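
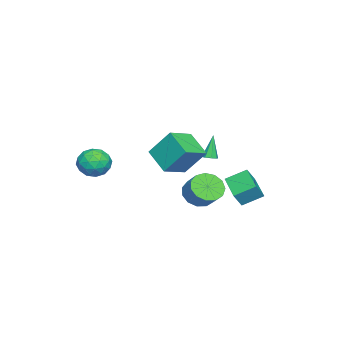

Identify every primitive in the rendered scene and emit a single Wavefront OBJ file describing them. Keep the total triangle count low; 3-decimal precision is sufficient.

v -2.762 1.115 0.43
v -2.341 1.37 0.565
v -3.318 1.145 2.11
v -2.634 1.607 0.463
v -3.002 1.556 0.342
v -3.229 1.246 0.273
v -3.182 0.859 0.295
v -2.889 0.622 0.397
v -2.522 0.673 0.518
v -2.295 0.983 0.587
v 1.671 -1.168 2.253
v 1.657 0.172 3.973
v 0.094 -0.441 1.675
v 0.08 0.898 3.395
v 2.66 0.162 1.225
v 2.646 1.501 2.945
v 1.083 0.888 0.647
v 1.069 2.228 2.367
v -1.881 2.885 -1.571
v -1.289 2.569 -0.601
v -2.428 4.101 -0.84
v -1.835 3.785 0.13
v -0.285 3.975 -2.19
v 0.308 3.659 -1.22
v -0.831 5.191 -1.459
v -0.239 4.875 -0.489
v 2.84 2.379 -0.131
v 3.213 2.974 -0.952
v 3.912 3.755 -0.07
v 3.54 3.161 0.751
v 2.694 3.236 -0.773
v 3.393 4.017 0.109
v 2.221 3.226 -0.39
v 2.92 4.007 0.493
v 1.945 2.947 0.076
v 2.644 3.728 0.958
v 1.954 2.488 0.475
v 2.653 3.269 1.358
v 2.243 1.995 0.683
v 2.942 2.776 1.565
v 2.723 1.624 0.631
v 3.422 2.405 1.513
v 3.24 1.492 0.338
v 3.939 2.273 1.22
v 3.63 1.643 -0.104
v 4.329 2.424 0.778
v 3.769 2.027 -0.555
v 4.468 2.808 0.327
v 3.614 2.523 -0.871
v 4.313 3.304 0.011
v 3.498 -2.85 1.39
v 4.346 -3.412 0.936
v 3.514 -3.968 2.804
v 4.362 -4.53 2.35
v 4.52 -3.494 2.729
v 4.51 -2.803 1.855
v 3.35 -4.577 1.885
v 3.34 -3.886 1.011
v 4.255 -4.479 1.242
v 4.978 -3.81 1.763
v 2.882 -3.57 1.977
v 3.605 -2.901 2.498
v 3.92 -3.032 1.039
v 3.94 -4.348 2.701
v 4.032 -3.739 2.924
v 4.531 -4.069 2.657
v 4.016 -2.674 1.579
v 4.515 -3.005 1.312
v 4.617 -3.053 2.366
v 3.345 -4.375 2.428
v 3.844 -4.706 2.161
v 3.329 -3.311 1.083
v 3.828 -3.641 0.816
v 3.243 -4.327 1.374
v 4.366 -3.99 0.951
v 4.375 -4.648 1.783
v 3.78 -4.676 1.51
v 3.774 -4.269 0.996
v 4.79 -3.597 1.258
v 4.8 -4.254 2.089
v 4.892 -3.645 2.312
v 4.887 -3.239 1.798
v 4.737 -4.224 1.438
v 3.06 -3.126 1.651
v 3.07 -3.783 2.482
v 2.973 -4.141 1.942
v 2.968 -3.735 1.428
v 3.485 -2.732 1.957
v 3.494 -3.39 2.789
v 4.086 -3.111 2.744
v 4.08 -2.704 2.23
v 3.123 -3.156 2.302
f 2 1 4
f 2 4 3
f 4 1 5
f 4 5 3
f 5 1 6
f 5 6 3
f 6 1 7
f 6 7 3
f 7 1 8
f 7 8 3
f 8 1 9
f 8 9 3
f 9 1 10
f 9 10 3
f 10 1 2
f 10 2 3
f 12 14 11
f 15 12 11
f 11 14 13
f 13 15 11
f 12 18 14
f 16 12 15
f 16 18 12
f 14 18 13
f 17 15 13
f 13 18 17
f 17 16 15
f 18 16 17
f 20 22 19
f 23 20 19
f 19 22 21
f 21 23 19
f 20 26 22
f 24 20 23
f 24 26 20
f 22 26 21
f 25 23 21
f 21 26 25
f 25 24 23
f 26 24 25
f 28 27 31
f 28 31 29
f 29 31 32
f 29 32 30
f 31 27 33
f 31 33 32
f 32 33 34
f 32 34 30
f 33 27 35
f 33 35 34
f 34 35 36
f 34 36 30
f 35 27 37
f 35 37 36
f 36 37 38
f 36 38 30
f 37 27 39
f 37 39 38
f 38 39 40
f 38 40 30
f 39 27 41
f 39 41 40
f 40 41 42
f 40 42 30
f 41 27 43
f 41 43 42
f 42 43 44
f 42 44 30
f 43 27 45
f 43 45 44
f 44 45 46
f 44 46 30
f 45 27 47
f 45 47 46
f 46 47 48
f 46 48 30
f 47 27 49
f 47 49 48
f 48 49 50
f 48 50 30
f 49 27 28
f 49 28 50
f 50 28 29
f 50 29 30
f 51 88 67
f 88 62 91
f 67 91 56
f 88 91 67
f 51 67 63
f 67 56 68
f 63 68 52
f 67 68 63
f 51 63 72
f 63 52 73
f 72 73 58
f 63 73 72
f 51 72 84
f 72 58 87
f 84 87 61
f 72 87 84
f 51 84 88
f 84 61 92
f 88 92 62
f 84 92 88
f 52 68 79
f 68 56 82
f 79 82 60
f 68 82 79
f 56 91 69
f 91 62 90
f 69 90 55
f 91 90 69
f 62 92 89
f 92 61 85
f 89 85 53
f 92 85 89
f 61 87 86
f 87 58 74
f 86 74 57
f 87 74 86
f 58 73 78
f 73 52 75
f 78 75 59
f 73 75 78
f 54 80 66
f 80 60 81
f 66 81 55
f 80 81 66
f 54 66 64
f 66 55 65
f 64 65 53
f 66 65 64
f 54 64 71
f 64 53 70
f 71 70 57
f 64 70 71
f 54 71 76
f 71 57 77
f 76 77 59
f 71 77 76
f 54 76 80
f 76 59 83
f 80 83 60
f 76 83 80
f 55 81 69
f 81 60 82
f 69 82 56
f 81 82 69
f 53 65 89
f 65 55 90
f 89 90 62
f 65 90 89
f 57 70 86
f 70 53 85
f 86 85 61
f 70 85 86
f 59 77 78
f 77 57 74
f 78 74 58
f 77 74 78
f 60 83 79
f 83 59 75
f 79 75 52
f 83 75 79



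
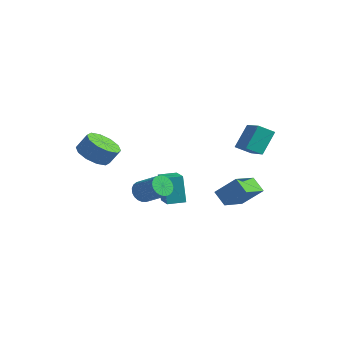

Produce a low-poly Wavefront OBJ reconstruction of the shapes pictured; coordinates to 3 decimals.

v -0.701 -0.336 -2.056
v -1.095 -0.211 -0.396
v -0.246 0.542 -2.013
v -0.639 0.667 -0.354
v 0.559 -1.007 -1.706
v 0.166 -0.882 -0.047
v 1.015 -0.129 -1.664
v 0.621 -0.004 -0.004
v 1.345 4.033 0.75
v 0.879 3.312 1.244
v 1.248 4.983 2.046
v 0.783 4.262 2.54
v 2.797 3.458 1.28
v 2.332 2.737 1.774
v 2.701 4.408 2.576
v 2.235 3.687 3.07
v 0.636 2.146 -1.759
v 1.589 2.76 -0.672
v 0.186 3.811 -2.306
v 1.139 4.426 -1.22
v 1.421 2.134 -2.44
v 2.374 2.749 -1.354
v 0.971 3.8 -2.988
v 1.924 4.414 -1.901
v -3.276 -2.705 1.001
v -2.374 -2.598 0.538
v -1.961 -2.188 1.436
v -2.864 -2.295 1.899
v -2.703 -2.068 0.448
v -2.29 -1.658 1.346
v -3.251 -1.781 0.569
v -2.839 -1.372 1.467
v -3.809 -1.847 0.855
v -3.397 -1.438 1.753
v -4.163 -2.241 1.196
v -3.751 -1.832 2.095
v -4.179 -2.812 1.464
v -3.766 -2.402 2.362
v -3.85 -3.342 1.554
v -3.437 -2.932 2.452
v -3.301 -3.628 1.433
v -2.889 -3.219 2.331
v -2.743 -3.562 1.147
v -2.331 -3.153 2.045
v -2.389 -3.168 0.805
v -1.977 -2.759 1.704
v 0.082 -2.225 -0.619
v 0.439 -2.265 -1.197
v 1.815 -2.096 -0.358
v 1.458 -2.055 0.219
v 0.392 -1.987 -1.176
v 1.768 -1.818 -0.337
v 0.292 -1.75 -1.059
v 1.667 -1.581 -0.22
v 0.155 -1.595 -0.866
v 1.531 -1.426 -0.027
v 0.006 -1.549 -0.63
v 1.381 -1.38 0.208
v -0.13 -1.62 -0.393
v 1.245 -1.45 0.446
v -0.23 -1.795 -0.195
v 1.146 -1.626 0.644
v -0.275 -2.045 -0.07
v 1.1 -1.875 0.769
v -0.259 -2.325 -0.04
v 1.117 -2.156 0.799
v -0.183 -2.589 -0.11
v 1.192 -2.419 0.729
v -0.062 -2.789 -0.269
v 1.313 -2.62 0.57
v 0.084 -2.892 -0.488
v 1.46 -2.722 0.351
v 0.23 -2.879 -0.73
v 1.606 -2.71 0.109
v 0.35 -2.753 -0.952
v 1.726 -2.584 -0.114
v 0.424 -2.536 -1.118
v 1.8 -2.367 -0.279
f 2 4 1
f 5 2 1
f 1 4 3
f 3 5 1
f 2 8 4
f 6 2 5
f 6 8 2
f 4 8 3
f 7 5 3
f 3 8 7
f 7 6 5
f 8 6 7
f 10 12 9
f 13 10 9
f 9 12 11
f 11 13 9
f 10 16 12
f 14 10 13
f 14 16 10
f 12 16 11
f 15 13 11
f 11 16 15
f 15 14 13
f 16 14 15
f 18 20 17
f 21 18 17
f 17 20 19
f 19 21 17
f 18 24 20
f 22 18 21
f 22 24 18
f 20 24 19
f 23 21 19
f 19 24 23
f 23 22 21
f 24 22 23
f 26 25 29
f 26 29 27
f 27 29 30
f 27 30 28
f 29 25 31
f 29 31 30
f 30 31 32
f 30 32 28
f 31 25 33
f 31 33 32
f 32 33 34
f 32 34 28
f 33 25 35
f 33 35 34
f 34 35 36
f 34 36 28
f 35 25 37
f 35 37 36
f 36 37 38
f 36 38 28
f 37 25 39
f 37 39 38
f 38 39 40
f 38 40 28
f 39 25 41
f 39 41 40
f 40 41 42
f 40 42 28
f 41 25 43
f 41 43 42
f 42 43 44
f 42 44 28
f 43 25 45
f 43 45 44
f 44 45 46
f 44 46 28
f 45 25 26
f 45 26 46
f 46 26 27
f 46 27 28
f 48 47 51
f 48 51 49
f 49 51 52
f 49 52 50
f 51 47 53
f 51 53 52
f 52 53 54
f 52 54 50
f 53 47 55
f 53 55 54
f 54 55 56
f 54 56 50
f 55 47 57
f 55 57 56
f 56 57 58
f 56 58 50
f 57 47 59
f 57 59 58
f 58 59 60
f 58 60 50
f 59 47 61
f 59 61 60
f 60 61 62
f 60 62 50
f 61 47 63
f 61 63 62
f 62 63 64
f 62 64 50
f 63 47 65
f 63 65 64
f 64 65 66
f 64 66 50
f 65 47 67
f 65 67 66
f 66 67 68
f 66 68 50
f 67 47 69
f 67 69 68
f 68 69 70
f 68 70 50
f 69 47 71
f 69 71 70
f 70 71 72
f 70 72 50
f 71 47 73
f 71 73 72
f 72 73 74
f 72 74 50
f 73 47 75
f 73 75 74
f 74 75 76
f 74 76 50
f 75 47 77
f 75 77 76
f 76 77 78
f 76 78 50
f 77 47 48
f 77 48 78
f 78 48 49
f 78 49 50



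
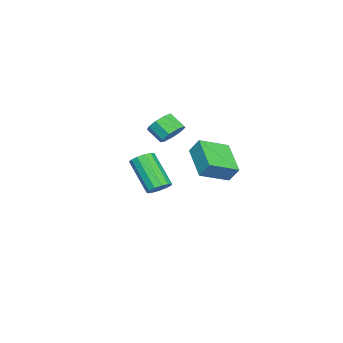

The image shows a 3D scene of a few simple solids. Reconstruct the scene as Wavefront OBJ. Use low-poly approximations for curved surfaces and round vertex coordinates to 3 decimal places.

v 4.248 1.556 -0.855
v 4.671 1.843 -0.436
v 3.914 0.67 1.133
v 3.492 0.384 0.715
v 4.362 2.05 -0.431
v 3.605 0.877 1.138
v 4.017 2.1 -0.56
v 3.26 0.927 1.009
v 3.745 1.977 -0.783
v 2.988 0.804 0.786
v 3.633 1.721 -1.028
v 2.877 0.548 0.541
v 3.717 1.413 -1.218
v 2.96 0.24 0.351
v 3.969 1.15 -1.293
v 3.212 -0.023 0.276
v 4.31 1.016 -1.229
v 3.553 -0.157 0.34
v 4.631 1.054 -1.045
v 3.875 -0.119 0.524
v 4.831 1.251 -0.802
v 4.075 0.078 0.767
v 4.846 1.545 -0.575
v 4.089 0.373 0.994
v -0.904 1.212 -0.432
v -0.803 1.768 0.406
v -2.062 2.376 -1.066
v -1.961 2.932 -0.229
v 0.701 2.308 -1.351
v 0.802 2.864 -0.514
v -0.457 3.472 -1.986
v -0.356 4.028 -1.148
v -2.379 -0.183 -0.053
v -1.975 -0.709 -0.534
v -2.196 -1.524 0.172
v -2.601 -0.997 0.653
v -1.623 -0.482 -0.161
v -1.845 -1.296 0.545
v -1.626 -0.114 0.263
v -1.847 -0.929 0.969
v -1.98 0.221 0.539
v -2.202 -0.593 1.244
v -2.522 0.368 0.538
v -2.743 -0.447 1.243
v -2.997 0.257 0.261
v -3.218 -0.558 0.966
v -3.182 -0.06 -0.163
v -3.404 -0.875 0.542
v -2.992 -0.434 -0.536
v -3.214 -1.249 0.17
v -2.515 -0.691 -0.682
v -2.737 -1.505 0.023
v -2.334 -0.93 -2.205
v -1.946 -0.592 -2.588
v -1.874 -1.808 -2.512
v -1.486 -1.47 -2.895
v -1.425 -1.427 -2.258
v -1.709 -0.884 -2.068
v -2.111 -1.516 -3.032
v -2.395 -0.973 -2.842
v -1.808 -0.954 -3.099
v -1.384 -0.9 -2.621
v -2.436 -1.5 -2.479
v -2.012 -1.446 -2.001
f 2 1 5
f 2 5 3
f 3 5 6
f 3 6 4
f 5 1 7
f 5 7 6
f 6 7 8
f 6 8 4
f 7 1 9
f 7 9 8
f 8 9 10
f 8 10 4
f 9 1 11
f 9 11 10
f 10 11 12
f 10 12 4
f 11 1 13
f 11 13 12
f 12 13 14
f 12 14 4
f 13 1 15
f 13 15 14
f 14 15 16
f 14 16 4
f 15 1 17
f 15 17 16
f 16 17 18
f 16 18 4
f 17 1 19
f 17 19 18
f 18 19 20
f 18 20 4
f 19 1 21
f 19 21 20
f 20 21 22
f 20 22 4
f 21 1 23
f 21 23 22
f 22 23 24
f 22 24 4
f 23 1 2
f 23 2 24
f 24 2 3
f 24 3 4
f 26 28 25
f 29 26 25
f 25 28 27
f 27 29 25
f 26 32 28
f 30 26 29
f 30 32 26
f 28 32 27
f 31 29 27
f 27 32 31
f 31 30 29
f 32 30 31
f 34 33 37
f 34 37 35
f 35 37 38
f 35 38 36
f 37 33 39
f 37 39 38
f 38 39 40
f 38 40 36
f 39 33 41
f 39 41 40
f 40 41 42
f 40 42 36
f 41 33 43
f 41 43 42
f 42 43 44
f 42 44 36
f 43 33 45
f 43 45 44
f 44 45 46
f 44 46 36
f 45 33 47
f 45 47 46
f 46 47 48
f 46 48 36
f 47 33 49
f 47 49 48
f 48 49 50
f 48 50 36
f 49 33 51
f 49 51 50
f 50 51 52
f 50 52 36
f 51 33 34
f 51 34 52
f 52 34 35
f 52 35 36
f 53 64 58
f 53 58 54
f 53 54 60
f 53 60 63
f 53 63 64
f 54 58 62
f 58 64 57
f 64 63 55
f 63 60 59
f 60 54 61
f 56 62 57
f 56 57 55
f 56 55 59
f 56 59 61
f 56 61 62
f 57 62 58
f 55 57 64
f 59 55 63
f 61 59 60
f 62 61 54



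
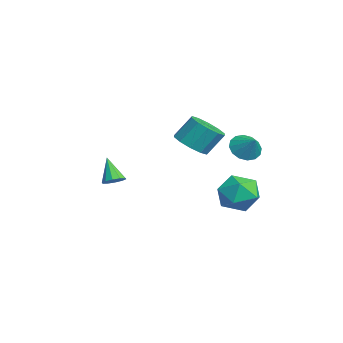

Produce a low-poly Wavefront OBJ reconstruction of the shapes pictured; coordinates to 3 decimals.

v -3.036 0.927 -1.519
v -2.39 0.32 -1.077
v -2.398 1.167 0.1
v -3.044 1.773 -0.341
v -2.072 0.746 -1.381
v -2.081 1.592 -0.204
v -2.122 1.241 -1.737
v -2.131 2.087 -0.56
v -2.522 1.615 -2.01
v -2.531 2.462 -0.833
v -3.117 1.727 -2.095
v -3.126 2.574 -0.918
v -3.682 1.533 -1.96
v -3.69 2.38 -0.783
v -3.999 1.108 -1.656
v -4.008 1.954 -0.479
v -3.949 0.613 -1.3
v -3.958 1.459 -0.123
v -3.549 0.238 -1.027
v -3.558 1.085 0.15
v -2.954 0.126 -0.942
v -2.963 0.973 0.235
v 3.138 -3.45 -1.37
v 3.607 -3.576 -1.112
v 2.442 -3.67 -0.21
v 3.556 -3.241 -1.079
v 3.345 -2.987 -1.157
v 3.055 -2.909 -1.317
v 2.797 -3.038 -1.496
v 2.669 -3.324 -1.627
v 2.72 -3.658 -1.66
v 2.931 -3.913 -1.582
v 3.221 -3.991 -1.422
v 3.479 -3.862 -1.243
v 0.285 3.573 -3.846
v 1.324 3.253 -3.451
v -0.384 1.867 -3.469
v 0.655 1.547 -3.074
v 0.024 2.316 -2.485
v 0.437 3.371 -2.718
v 0.503 1.749 -4.202
v 0.916 2.804 -4.435
v 1.458 2.126 -3.671
v 1.162 2.476 -2.609
v -0.222 2.644 -4.311
v -0.518 2.994 -3.249
v 2.228 2.5 -0.012
v 2.602 2.872 -0.6
v 2.992 2.78 0.652
v 2.355 3.154 -0.435
v 2.075 3.261 -0.158
v 1.835 3.163 0.159
v 1.701 2.888 0.43
v 1.708 2.509 0.583
v 1.854 2.127 0.576
v 2.101 1.845 0.412
v 2.382 1.738 0.134
v 2.621 1.836 -0.183
v 2.755 2.111 -0.454
v 2.748 2.491 -0.606
f 2 1 5
f 2 5 3
f 3 5 6
f 3 6 4
f 5 1 7
f 5 7 6
f 6 7 8
f 6 8 4
f 7 1 9
f 7 9 8
f 8 9 10
f 8 10 4
f 9 1 11
f 9 11 10
f 10 11 12
f 10 12 4
f 11 1 13
f 11 13 12
f 12 13 14
f 12 14 4
f 13 1 15
f 13 15 14
f 14 15 16
f 14 16 4
f 15 1 17
f 15 17 16
f 16 17 18
f 16 18 4
f 17 1 19
f 17 19 18
f 18 19 20
f 18 20 4
f 19 1 21
f 19 21 20
f 20 21 22
f 20 22 4
f 21 1 2
f 21 2 22
f 22 2 3
f 22 3 4
f 24 23 26
f 24 26 25
f 26 23 27
f 26 27 25
f 27 23 28
f 27 28 25
f 28 23 29
f 28 29 25
f 29 23 30
f 29 30 25
f 30 23 31
f 30 31 25
f 31 23 32
f 31 32 25
f 32 23 33
f 32 33 25
f 33 23 34
f 33 34 25
f 34 23 24
f 34 24 25
f 35 46 40
f 35 40 36
f 35 36 42
f 35 42 45
f 35 45 46
f 36 40 44
f 40 46 39
f 46 45 37
f 45 42 41
f 42 36 43
f 38 44 39
f 38 39 37
f 38 37 41
f 38 41 43
f 38 43 44
f 39 44 40
f 37 39 46
f 41 37 45
f 43 41 42
f 44 43 36
f 48 47 50
f 48 50 49
f 50 47 51
f 50 51 49
f 51 47 52
f 51 52 49
f 52 47 53
f 52 53 49
f 53 47 54
f 53 54 49
f 54 47 55
f 54 55 49
f 55 47 56
f 55 56 49
f 56 47 57
f 56 57 49
f 57 47 58
f 57 58 49
f 58 47 59
f 58 59 49
f 59 47 60
f 59 60 49
f 60 47 48
f 60 48 49



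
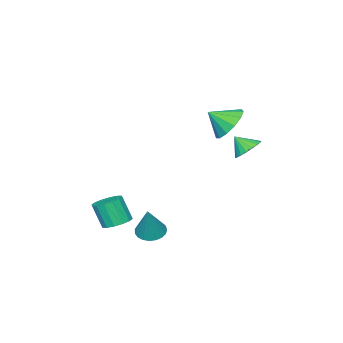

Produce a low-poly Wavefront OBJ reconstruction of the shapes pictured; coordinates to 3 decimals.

v -1.369 0.965 3.089
v -0.506 1.081 2.485
v -0.731 0.175 3.851
v -0.477 1.507 2.903
v -0.731 1.761 3.38
v -1.189 1.762 3.765
v -1.703 1.51 3.935
v -2.111 1.086 3.836
v -2.284 0.623 3.501
v -2.166 0.269 3.034
v -1.796 0.136 2.585
v -1.289 0.266 2.296
v -0.808 0.619 2.259
v 1.669 -3.375 -3.66
v 2.327 -2.96 -3.522
v 2.409 -3.53 -2.202
v 1.751 -3.945 -2.34
v 2.021 -2.718 -3.398
v 2.103 -3.288 -2.078
v 1.621 -2.652 -3.345
v 1.703 -3.222 -2.025
v 1.234 -2.78 -3.376
v 1.316 -3.35 -2.056
v 0.963 -3.067 -3.483
v 1.045 -3.637 -2.163
v 0.882 -3.437 -3.638
v 0.964 -4.007 -2.318
v 1.011 -3.79 -3.798
v 1.093 -4.36 -2.478
v 1.317 -4.032 -3.922
v 1.399 -4.602 -2.602
v 1.717 -4.098 -3.975
v 1.799 -4.668 -2.655
v 2.104 -3.97 -3.944
v 2.186 -4.54 -2.624
v 2.375 -3.683 -3.837
v 2.457 -4.253 -2.517
v 2.456 -3.313 -3.682
v 2.538 -3.883 -2.362
v -2.319 1.343 1.209
v -1.767 1.001 0.741
v -2.101 0.677 1.951
v -1.581 1.252 0.912
v -1.542 1.521 1.141
v -1.656 1.755 1.385
v -1.901 1.907 1.593
v -2.229 1.947 1.725
v -2.575 1.868 1.755
v -2.87 1.685 1.677
v -3.056 1.433 1.506
v -3.096 1.164 1.277
v -2.981 0.931 1.034
v -2.736 0.778 0.825
v -2.408 0.738 0.693
v -2.062 0.817 0.663
v 1.797 -1.158 -3.415
v 2.354 -0.764 -3.749
v 2.503 -0.742 -1.745
v 2.132 -0.543 -3.71
v 1.852 -0.428 -3.62
v 1.562 -0.439 -3.494
v 1.313 -0.575 -3.355
v 1.147 -0.811 -3.226
v 1.094 -1.107 -3.13
v 1.162 -1.412 -3.083
v 1.34 -1.673 -3.093
v 1.597 -1.845 -3.159
v 1.889 -1.898 -3.27
v 2.164 -1.823 -3.405
v 2.376 -1.633 -3.542
v 2.488 -1.36 -3.657
v 2.48 -1.053 -3.73
f 2 1 4
f 2 4 3
f 4 1 5
f 4 5 3
f 5 1 6
f 5 6 3
f 6 1 7
f 6 7 3
f 7 1 8
f 7 8 3
f 8 1 9
f 8 9 3
f 9 1 10
f 9 10 3
f 10 1 11
f 10 11 3
f 11 1 12
f 11 12 3
f 12 1 13
f 12 13 3
f 13 1 2
f 13 2 3
f 15 14 18
f 15 18 16
f 16 18 19
f 16 19 17
f 18 14 20
f 18 20 19
f 19 20 21
f 19 21 17
f 20 14 22
f 20 22 21
f 21 22 23
f 21 23 17
f 22 14 24
f 22 24 23
f 23 24 25
f 23 25 17
f 24 14 26
f 24 26 25
f 25 26 27
f 25 27 17
f 26 14 28
f 26 28 27
f 27 28 29
f 27 29 17
f 28 14 30
f 28 30 29
f 29 30 31
f 29 31 17
f 30 14 32
f 30 32 31
f 31 32 33
f 31 33 17
f 32 14 34
f 32 34 33
f 33 34 35
f 33 35 17
f 34 14 36
f 34 36 35
f 35 36 37
f 35 37 17
f 36 14 38
f 36 38 37
f 37 38 39
f 37 39 17
f 38 14 15
f 38 15 39
f 39 15 16
f 39 16 17
f 41 40 43
f 41 43 42
f 43 40 44
f 43 44 42
f 44 40 45
f 44 45 42
f 45 40 46
f 45 46 42
f 46 40 47
f 46 47 42
f 47 40 48
f 47 48 42
f 48 40 49
f 48 49 42
f 49 40 50
f 49 50 42
f 50 40 51
f 50 51 42
f 51 40 52
f 51 52 42
f 52 40 53
f 52 53 42
f 53 40 54
f 53 54 42
f 54 40 55
f 54 55 42
f 55 40 41
f 55 41 42
f 57 56 59
f 57 59 58
f 59 56 60
f 59 60 58
f 60 56 61
f 60 61 58
f 61 56 62
f 61 62 58
f 62 56 63
f 62 63 58
f 63 56 64
f 63 64 58
f 64 56 65
f 64 65 58
f 65 56 66
f 65 66 58
f 66 56 67
f 66 67 58
f 67 56 68
f 67 68 58
f 68 56 69
f 68 69 58
f 69 56 70
f 69 70 58
f 70 56 71
f 70 71 58
f 71 56 72
f 71 72 58
f 72 56 57
f 72 57 58



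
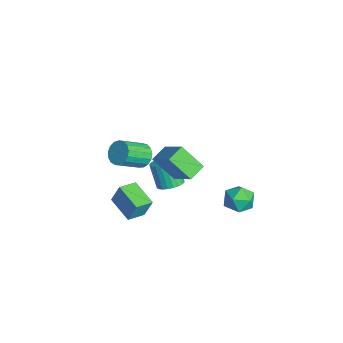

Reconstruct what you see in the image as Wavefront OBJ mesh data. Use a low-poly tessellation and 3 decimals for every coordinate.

v -4.195 -0.875 -2.722
v -3.339 -0.67 -2.853
v -2.789 -2.24 -1.708
v -3.645 -2.445 -1.578
v -3.444 -0.451 -2.502
v -2.894 -2.022 -1.358
v -3.721 -0.33 -2.202
v -3.171 -1.901 -1.058
v -4.107 -0.333 -2.021
v -3.556 -1.904 -0.877
v -4.513 -0.46 -2.001
v -3.962 -2.031 -0.857
v -4.846 -0.683 -2.146
v -4.295 -2.254 -1.002
v -5.03 -0.949 -2.423
v -4.48 -2.52 -1.279
v -5.023 -1.198 -2.768
v -4.473 -2.769 -1.624
v -4.826 -1.373 -3.103
v -4.276 -2.944 -1.959
v -4.485 -1.434 -3.351
v -3.935 -3.005 -2.206
v -4.077 -1.367 -3.454
v -3.527 -2.938 -2.31
v -3.697 -1.186 -3.39
v -3.146 -2.757 -2.246
v -3.43 -0.935 -3.173
v -2.88 -2.506 -2.029
v 3.007 -4.291 0.654
v 3.23 -3.849 1.931
v 2.514 -3.244 0.377
v 2.737 -2.802 1.655
v 4.583 -3.678 0.165
v 4.806 -3.236 1.443
v 4.09 -2.631 -0.111
v 4.313 -2.189 1.166
v 0.394 4.394 -3.951
v 0.788 4.815 -3.046
v 1.112 2.865 -3.554
v 1.506 3.286 -2.649
v 0.449 3.138 -2.756
v 0.005 4.083 -3.002
v 1.895 3.597 -3.598
v 1.451 4.542 -3.844
v 1.715 4.322 -2.828
v 0.822 4.038 -2.308
v 1.078 3.642 -4.292
v 0.185 3.358 -3.772
v -2.217 0.449 -4.062
v -1.701 1.044 -3.693
v -2.506 0.786 -2.149
v -3.023 0.191 -2.518
v -1.961 1.237 -3.796
v -2.766 0.979 -2.253
v -2.259 1.31 -3.94
v -3.065 1.051 -2.396
v -2.552 1.251 -4.102
v -3.357 0.993 -2.559
v -2.793 1.071 -4.258
v -3.599 0.813 -2.715
v -2.947 0.796 -4.384
v -3.752 0.538 -2.841
v -2.99 0.468 -4.462
v -3.795 0.21 -2.918
v -2.915 0.137 -4.478
v -3.72 -0.121 -2.934
v -2.734 -0.146 -4.431
v -3.539 -0.404 -2.887
v -2.474 -0.339 -4.327
v -3.279 -0.597 -2.784
v -2.175 -0.411 -4.184
v -2.981 -0.67 -2.64
v -1.883 -0.353 -4.021
v -2.688 -0.611 -2.478
v -1.641 -0.173 -3.865
v -2.447 -0.431 -2.322
v -1.488 0.102 -3.739
v -2.293 -0.156 -2.196
v -1.445 0.43 -3.662
v -2.25 0.172 -2.118
v -1.52 0.761 -3.646
v -2.325 0.503 -2.102
v 2.046 -0.401 0.781
v 1.294 -1.493 2.155
v 1.407 0.506 1.152
v 0.655 -0.586 2.526
v 3.665 0.186 2.134
v 2.913 -0.906 3.508
v 3.026 1.093 2.505
v 2.274 0.001 3.879
f 2 1 5
f 2 5 3
f 3 5 6
f 3 6 4
f 5 1 7
f 5 7 6
f 6 7 8
f 6 8 4
f 7 1 9
f 7 9 8
f 8 9 10
f 8 10 4
f 9 1 11
f 9 11 10
f 10 11 12
f 10 12 4
f 11 1 13
f 11 13 12
f 12 13 14
f 12 14 4
f 13 1 15
f 13 15 14
f 14 15 16
f 14 16 4
f 15 1 17
f 15 17 16
f 16 17 18
f 16 18 4
f 17 1 19
f 17 19 18
f 18 19 20
f 18 20 4
f 19 1 21
f 19 21 20
f 20 21 22
f 20 22 4
f 21 1 23
f 21 23 22
f 22 23 24
f 22 24 4
f 23 1 25
f 23 25 24
f 24 25 26
f 24 26 4
f 25 1 27
f 25 27 26
f 26 27 28
f 26 28 4
f 27 1 2
f 27 2 28
f 28 2 3
f 28 3 4
f 30 32 29
f 33 30 29
f 29 32 31
f 31 33 29
f 30 36 32
f 34 30 33
f 34 36 30
f 32 36 31
f 35 33 31
f 31 36 35
f 35 34 33
f 36 34 35
f 37 48 42
f 37 42 38
f 37 38 44
f 37 44 47
f 37 47 48
f 38 42 46
f 42 48 41
f 48 47 39
f 47 44 43
f 44 38 45
f 40 46 41
f 40 41 39
f 40 39 43
f 40 43 45
f 40 45 46
f 41 46 42
f 39 41 48
f 43 39 47
f 45 43 44
f 46 45 38
f 50 49 53
f 50 53 51
f 51 53 54
f 51 54 52
f 53 49 55
f 53 55 54
f 54 55 56
f 54 56 52
f 55 49 57
f 55 57 56
f 56 57 58
f 56 58 52
f 57 49 59
f 57 59 58
f 58 59 60
f 58 60 52
f 59 49 61
f 59 61 60
f 60 61 62
f 60 62 52
f 61 49 63
f 61 63 62
f 62 63 64
f 62 64 52
f 63 49 65
f 63 65 64
f 64 65 66
f 64 66 52
f 65 49 67
f 65 67 66
f 66 67 68
f 66 68 52
f 67 49 69
f 67 69 68
f 68 69 70
f 68 70 52
f 69 49 71
f 69 71 70
f 70 71 72
f 70 72 52
f 71 49 73
f 71 73 72
f 72 73 74
f 72 74 52
f 73 49 75
f 73 75 74
f 74 75 76
f 74 76 52
f 75 49 77
f 75 77 76
f 76 77 78
f 76 78 52
f 77 49 79
f 77 79 78
f 78 79 80
f 78 80 52
f 79 49 81
f 79 81 80
f 80 81 82
f 80 82 52
f 81 49 50
f 81 50 82
f 82 50 51
f 82 51 52
f 84 86 83
f 87 84 83
f 83 86 85
f 85 87 83
f 84 90 86
f 88 84 87
f 88 90 84
f 86 90 85
f 89 87 85
f 85 90 89
f 89 88 87
f 90 88 89



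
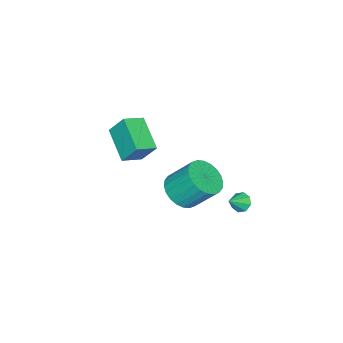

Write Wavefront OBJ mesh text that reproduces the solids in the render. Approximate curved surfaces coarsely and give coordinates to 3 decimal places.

v 3.8 -0.707 -2.898
v 4.362 0.055 -3.437
v 4.103 1.249 -2.022
v 3.54 0.487 -1.482
v 3.967 0.131 -3.574
v 3.707 1.325 -2.159
v 3.546 0.08 -3.608
v 3.286 1.274 -2.193
v 3.164 -0.091 -3.534
v 2.904 1.103 -2.118
v 2.878 -0.356 -3.363
v 2.619 0.838 -1.947
v 2.733 -0.675 -3.121
v 2.474 0.52 -1.705
v 2.751 -0.998 -2.845
v 2.491 0.196 -1.429
v 2.928 -1.277 -2.577
v 2.668 -0.083 -1.161
v 3.237 -1.469 -2.358
v 2.978 -0.275 -0.943
v 3.633 -1.545 -2.221
v 3.373 -0.351 -0.806
v 4.054 -1.494 -2.187
v 3.794 -0.3 -0.772
v 4.436 -1.323 -2.262
v 4.176 -0.129 -0.846
v 4.721 -1.058 -2.433
v 4.462 0.136 -1.017
v 4.866 -0.74 -2.675
v 4.607 0.455 -1.259
v 4.849 -0.416 -2.951
v 4.589 0.778 -1.535
v 4.672 -0.137 -3.219
v 4.412 1.057 -1.803
v 1.776 -4.831 -1.343
v 1.709 -4.008 -0.176
v 2.93 -3.426 -2.268
v 2.863 -2.603 -1.101
v 2.797 -5.377 -0.899
v 2.73 -4.554 0.268
v 3.951 -3.972 -1.824
v 3.884 -3.149 -0.657
v 3.178 2.226 -2.966
v 3.552 2.28 -3.418
v 4.002 1.974 -2.314
v 3.494 2.668 -3.195
v 3.251 2.797 -2.837
v 2.965 2.592 -2.555
v 2.804 2.172 -2.513
v 2.862 1.784 -2.736
v 3.105 1.654 -3.094
v 3.391 1.86 -3.377
f 2 1 5
f 2 5 3
f 3 5 6
f 3 6 4
f 5 1 7
f 5 7 6
f 6 7 8
f 6 8 4
f 7 1 9
f 7 9 8
f 8 9 10
f 8 10 4
f 9 1 11
f 9 11 10
f 10 11 12
f 10 12 4
f 11 1 13
f 11 13 12
f 12 13 14
f 12 14 4
f 13 1 15
f 13 15 14
f 14 15 16
f 14 16 4
f 15 1 17
f 15 17 16
f 16 17 18
f 16 18 4
f 17 1 19
f 17 19 18
f 18 19 20
f 18 20 4
f 19 1 21
f 19 21 20
f 20 21 22
f 20 22 4
f 21 1 23
f 21 23 22
f 22 23 24
f 22 24 4
f 23 1 25
f 23 25 24
f 24 25 26
f 24 26 4
f 25 1 27
f 25 27 26
f 26 27 28
f 26 28 4
f 27 1 29
f 27 29 28
f 28 29 30
f 28 30 4
f 29 1 31
f 29 31 30
f 30 31 32
f 30 32 4
f 31 1 33
f 31 33 32
f 32 33 34
f 32 34 4
f 33 1 2
f 33 2 34
f 34 2 3
f 34 3 4
f 36 38 35
f 39 36 35
f 35 38 37
f 37 39 35
f 36 42 38
f 40 36 39
f 40 42 36
f 38 42 37
f 41 39 37
f 37 42 41
f 41 40 39
f 42 40 41
f 44 43 46
f 44 46 45
f 46 43 47
f 46 47 45
f 47 43 48
f 47 48 45
f 48 43 49
f 48 49 45
f 49 43 50
f 49 50 45
f 50 43 51
f 50 51 45
f 51 43 52
f 51 52 45
f 52 43 44
f 52 44 45



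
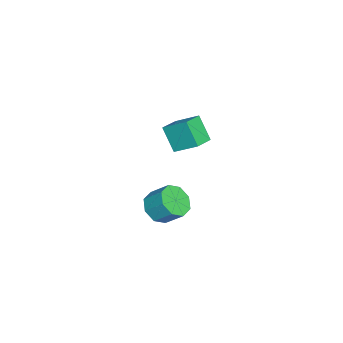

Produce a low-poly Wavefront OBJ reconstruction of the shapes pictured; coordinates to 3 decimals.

v -3.741 -4.407 2.951
v -3.411 -2.952 3.94
v -5.021 -3.864 2.577
v -4.691 -2.409 3.566
v -2.969 -3.591 1.494
v -2.639 -2.136 2.483
v -4.249 -3.048 1.12
v -3.919 -1.593 2.109
v 3.122 -3.392 1.776
v 3.978 -3.966 2.131
v 4.254 -2.923 3.158
v 3.398 -2.348 2.804
v 4.183 -3.427 1.528
v 4.458 -2.383 2.555
v 3.766 -2.867 1.071
v 4.042 -1.823 2.098
v 2.973 -2.615 1.027
v 3.248 -1.571 2.054
v 2.266 -2.817 1.422
v 2.542 -1.774 2.449
v 2.062 -3.357 2.025
v 2.337 -2.313 3.052
v 2.478 -3.917 2.482
v 2.754 -2.873 3.509
v 3.272 -4.169 2.526
v 3.547 -3.125 3.553
f 2 4 1
f 5 2 1
f 1 4 3
f 3 5 1
f 2 8 4
f 6 2 5
f 6 8 2
f 4 8 3
f 7 5 3
f 3 8 7
f 7 6 5
f 8 6 7
f 10 9 13
f 10 13 11
f 11 13 14
f 11 14 12
f 13 9 15
f 13 15 14
f 14 15 16
f 14 16 12
f 15 9 17
f 15 17 16
f 16 17 18
f 16 18 12
f 17 9 19
f 17 19 18
f 18 19 20
f 18 20 12
f 19 9 21
f 19 21 20
f 20 21 22
f 20 22 12
f 21 9 23
f 21 23 22
f 22 23 24
f 22 24 12
f 23 9 25
f 23 25 24
f 24 25 26
f 24 26 12
f 25 9 10
f 25 10 26
f 26 10 11
f 26 11 12



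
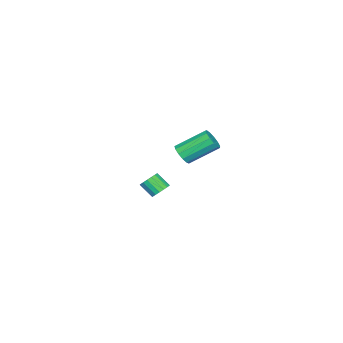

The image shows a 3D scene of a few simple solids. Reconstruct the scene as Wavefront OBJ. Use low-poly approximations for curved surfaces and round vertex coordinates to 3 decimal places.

v 4.384 0.306 3.392
v 4.898 0.391 3.708
v 4.111 1.598 4.665
v 3.596 1.514 4.348
v 4.911 0.609 3.443
v 4.123 1.816 4.4
v 4.756 0.732 3.162
v 3.968 1.939 4.118
v 4.483 0.719 2.953
v 3.695 1.926 3.91
v 4.179 0.575 2.884
v 3.391 1.782 3.841
v 3.939 0.346 2.976
v 3.152 1.553 3.932
v 3.841 0.104 3.2
v 3.054 1.312 4.156
v 3.915 -0.073 3.485
v 3.128 1.134 4.441
v 4.138 -0.13 3.74
v 3.351 1.077 4.697
v 4.439 -0.048 3.885
v 3.651 1.159 4.841
v 4.722 0.146 3.873
v 3.935 1.353 4.83
v -0.887 -3.531 -2.847
v -0.539 -3.856 -3.178
v -0.584 -4.593 -2.504
v -0.933 -4.269 -2.173
v -0.364 -3.717 -3.014
v -0.409 -4.454 -2.34
v -0.308 -3.535 -2.812
v -0.354 -4.272 -2.138
v -0.386 -3.352 -2.617
v -0.431 -4.09 -1.943
v -0.578 -3.211 -2.476
v -0.623 -3.948 -1.802
v -0.841 -3.143 -2.419
v -0.886 -3.88 -1.745
v -1.115 -3.164 -2.46
v -1.16 -3.901 -1.786
v -1.336 -3.269 -2.59
v -1.382 -4.006 -1.916
v -1.455 -3.434 -2.779
v -1.501 -4.171 -2.105
v -1.444 -3.622 -2.984
v -1.489 -4.359 -2.309
v -1.305 -3.789 -3.157
v -1.35 -4.526 -2.482
v -1.07 -3.897 -3.259
v -1.116 -4.634 -2.585
v -0.794 -3.921 -3.267
v -0.839 -4.658 -2.592
f 2 1 5
f 2 5 3
f 3 5 6
f 3 6 4
f 5 1 7
f 5 7 6
f 6 7 8
f 6 8 4
f 7 1 9
f 7 9 8
f 8 9 10
f 8 10 4
f 9 1 11
f 9 11 10
f 10 11 12
f 10 12 4
f 11 1 13
f 11 13 12
f 12 13 14
f 12 14 4
f 13 1 15
f 13 15 14
f 14 15 16
f 14 16 4
f 15 1 17
f 15 17 16
f 16 17 18
f 16 18 4
f 17 1 19
f 17 19 18
f 18 19 20
f 18 20 4
f 19 1 21
f 19 21 20
f 20 21 22
f 20 22 4
f 21 1 23
f 21 23 22
f 22 23 24
f 22 24 4
f 23 1 2
f 23 2 24
f 24 2 3
f 24 3 4
f 26 25 29
f 26 29 27
f 27 29 30
f 27 30 28
f 29 25 31
f 29 31 30
f 30 31 32
f 30 32 28
f 31 25 33
f 31 33 32
f 32 33 34
f 32 34 28
f 33 25 35
f 33 35 34
f 34 35 36
f 34 36 28
f 35 25 37
f 35 37 36
f 36 37 38
f 36 38 28
f 37 25 39
f 37 39 38
f 38 39 40
f 38 40 28
f 39 25 41
f 39 41 40
f 40 41 42
f 40 42 28
f 41 25 43
f 41 43 42
f 42 43 44
f 42 44 28
f 43 25 45
f 43 45 44
f 44 45 46
f 44 46 28
f 45 25 47
f 45 47 46
f 46 47 48
f 46 48 28
f 47 25 49
f 47 49 48
f 48 49 50
f 48 50 28
f 49 25 51
f 49 51 50
f 50 51 52
f 50 52 28
f 51 25 26
f 51 26 52
f 52 26 27
f 52 27 28



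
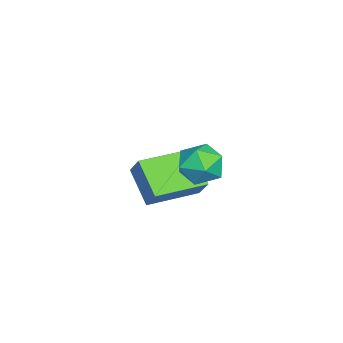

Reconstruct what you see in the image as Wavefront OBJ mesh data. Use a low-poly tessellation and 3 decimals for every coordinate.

v 1.074 2.998 0.682
v 1.908 3.133 0.466
v 1.412 1.727 1.194
v 2.246 1.862 0.978
v 1.882 2.324 1.623
v 1.673 3.11 1.306
v 1.647 1.75 0.354
v 1.438 2.536 0.037
v 2.263 2.362 0.263
v 2.408 2.716 1.047
v 0.912 2.144 0.613
v 1.057 2.498 1.397
v -3.09 0.859 -2.24
v -2.56 1.277 -1.372
v -2.092 1.646 -3.228
v -1.562 2.064 -2.36
v -1.858 -0.704 -2.24
v -1.328 -0.286 -1.372
v -0.86 0.083 -3.228
v -0.33 0.501 -2.36
f 1 12 6
f 1 6 2
f 1 2 8
f 1 8 11
f 1 11 12
f 2 6 10
f 6 12 5
f 12 11 3
f 11 8 7
f 8 2 9
f 4 10 5
f 4 5 3
f 4 3 7
f 4 7 9
f 4 9 10
f 5 10 6
f 3 5 12
f 7 3 11
f 9 7 8
f 10 9 2
f 14 16 13
f 17 14 13
f 13 16 15
f 15 17 13
f 14 20 16
f 18 14 17
f 18 20 14
f 16 20 15
f 19 17 15
f 15 20 19
f 19 18 17
f 20 18 19



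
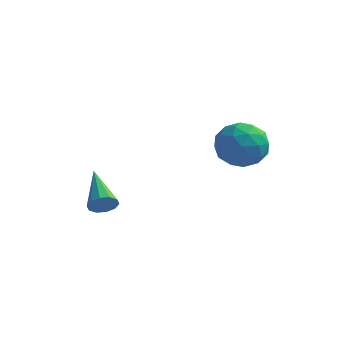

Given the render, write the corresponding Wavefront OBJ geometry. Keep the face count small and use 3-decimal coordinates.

v 0.442 2.553 3.39
v 1.469 2.704 3.561
v 0.751 0.936 2.959
v 1.778 1.087 3.13
v 1.105 1.085 3.938
v 0.914 2.084 4.205
v 1.306 1.556 2.315
v 1.115 2.555 2.582
v 2.002 2.088 2.897
v 1.879 1.796 3.899
v 0.341 1.844 2.621
v 0.218 1.552 3.623
v 0.928 2.77 3.514
v 1.292 0.87 3.006
v 0.897 0.868 3.481
v 1.5 0.957 3.582
v 0.602 2.406 3.892
v 1.206 2.494 3.992
v 0.992 1.543 4.214
v 1.014 1.146 2.528
v 1.618 1.234 2.628
v 0.72 2.683 2.938
v 1.323 2.772 3.039
v 1.228 2.097 2.306
v 1.845 2.497 3.223
v 2.027 1.547 2.97
v 1.75 1.822 2.491
v 1.637 2.41 2.648
v 1.772 2.326 3.813
v 1.954 1.375 3.559
v 1.559 1.374 4.034
v 1.447 1.961 4.191
v 2.086 1.964 3.422
v 0.266 2.265 2.961
v 0.448 1.314 2.707
v 0.773 1.679 2.329
v 0.661 2.266 2.486
v 0.193 2.093 3.55
v 0.375 1.143 3.297
v 0.583 1.23 3.872
v 0.47 1.818 4.029
v 0.134 1.676 3.098
v -1.981 -2.605 1.519
v -1.532 -2.423 1.801
v -3.039 -1.355 2.401
v -1.557 -2.239 1.509
v -1.744 -2.194 1.221
v -2.021 -2.306 1.047
v -2.283 -2.532 1.053
v -2.43 -2.786 1.237
v -2.404 -2.971 1.529
v -2.218 -3.016 1.817
v -1.94 -2.904 1.991
v -1.678 -2.677 1.985
f 1 38 17
f 38 12 41
f 17 41 6
f 38 41 17
f 1 17 13
f 17 6 18
f 13 18 2
f 17 18 13
f 1 13 22
f 13 2 23
f 22 23 8
f 13 23 22
f 1 22 34
f 22 8 37
f 34 37 11
f 22 37 34
f 1 34 38
f 34 11 42
f 38 42 12
f 34 42 38
f 2 18 29
f 18 6 32
f 29 32 10
f 18 32 29
f 6 41 19
f 41 12 40
f 19 40 5
f 41 40 19
f 12 42 39
f 42 11 35
f 39 35 3
f 42 35 39
f 11 37 36
f 37 8 24
f 36 24 7
f 37 24 36
f 8 23 28
f 23 2 25
f 28 25 9
f 23 25 28
f 4 30 16
f 30 10 31
f 16 31 5
f 30 31 16
f 4 16 14
f 16 5 15
f 14 15 3
f 16 15 14
f 4 14 21
f 14 3 20
f 21 20 7
f 14 20 21
f 4 21 26
f 21 7 27
f 26 27 9
f 21 27 26
f 4 26 30
f 26 9 33
f 30 33 10
f 26 33 30
f 5 31 19
f 31 10 32
f 19 32 6
f 31 32 19
f 3 15 39
f 15 5 40
f 39 40 12
f 15 40 39
f 7 20 36
f 20 3 35
f 36 35 11
f 20 35 36
f 9 27 28
f 27 7 24
f 28 24 8
f 27 24 28
f 10 33 29
f 33 9 25
f 29 25 2
f 33 25 29
f 44 43 46
f 44 46 45
f 46 43 47
f 46 47 45
f 47 43 48
f 47 48 45
f 48 43 49
f 48 49 45
f 49 43 50
f 49 50 45
f 50 43 51
f 50 51 45
f 51 43 52
f 51 52 45
f 52 43 53
f 52 53 45
f 53 43 54
f 53 54 45
f 54 43 44
f 54 44 45



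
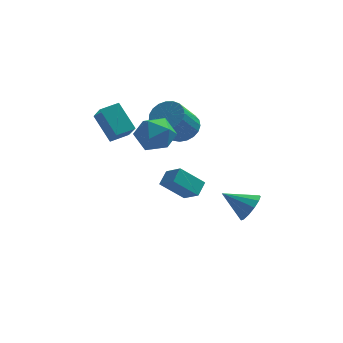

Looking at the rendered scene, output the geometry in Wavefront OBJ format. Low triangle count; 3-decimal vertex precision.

v -3.075 0.515 1.213
v -2.674 -0.461 2.293
v -4.007 1.624 2.562
v -3.606 0.649 3.642
v -2.074 1.131 1.398
v -1.673 0.156 2.478
v -3.006 2.241 2.747
v -2.605 1.265 3.827
v 0.318 2.248 -3.026
v 0.692 3.098 -2.495
v -0.489 3.088 -3.803
v -0.115 3.938 -3.272
v 1.715 2.422 -4.288
v 2.089 3.272 -3.757
v 0.908 3.262 -5.065
v 1.282 4.112 -4.534
v -0.056 -0.675 3.778
v 0.588 -1.081 2.785
v -1.728 -1.559 3.055
v -1.084 -1.965 2.062
v -0.854 -2.442 3.195
v 0.18 -1.897 3.642
v -1.32 -0.743 2.198
v -0.286 -0.198 2.645
v -0.194 -1.124 1.808
v 0.095 -2.174 2.425
v -1.235 -0.466 3.415
v -0.946 -1.516 4.032
v 4.505 -2.926 -1.761
v 5.021 -2.763 -0.957
v 2.975 -2.634 -0.839
v 4.965 -2.279 -1.204
v 4.762 -2.001 -1.629
v 4.477 -2.016 -2.095
v 4.202 -2.32 -2.456
v 4.022 -2.817 -2.596
v 3.996 -3.349 -2.471
v 4.131 -3.746 -2.121
v 4.385 -3.883 -1.657
v 4.677 -3.716 -1.226
v 4.914 -3.299 -0.965
v 0.829 2.378 1.287
v 1.741 2.461 1.839
v 0.884 1.346 3.425
v -0.029 1.262 2.873
v 1.519 2.822 1.973
v 0.662 1.707 3.559
v 1.177 3.107 1.988
v 0.32 1.991 3.574
v 0.775 3.265 1.882
v -0.082 2.15 3.468
v 0.382 3.27 1.674
v -0.475 2.155 3.26
v 0.067 3.121 1.398
v -0.791 2.005 2.984
v -0.117 2.843 1.103
v -0.974 1.727 2.689
v -0.138 2.485 0.84
v -0.995 1.369 2.426
v 0.009 2.108 0.654
v -0.848 0.992 2.24
v 0.297 1.778 0.578
v -0.56 0.662 2.164
v 0.678 1.551 0.624
v -0.179 0.436 2.21
v 1.084 1.468 0.785
v 0.227 0.352 2.371
v 1.446 1.542 1.033
v 0.589 0.426 2.619
v 1.702 1.76 1.324
v 0.844 0.645 2.91
v 1.806 2.085 1.61
v 0.949 0.97 3.196
f 2 4 1
f 5 2 1
f 1 4 3
f 3 5 1
f 2 8 4
f 6 2 5
f 6 8 2
f 4 8 3
f 7 5 3
f 3 8 7
f 7 6 5
f 8 6 7
f 10 12 9
f 13 10 9
f 9 12 11
f 11 13 9
f 10 16 12
f 14 10 13
f 14 16 10
f 12 16 11
f 15 13 11
f 11 16 15
f 15 14 13
f 16 14 15
f 17 28 22
f 17 22 18
f 17 18 24
f 17 24 27
f 17 27 28
f 18 22 26
f 22 28 21
f 28 27 19
f 27 24 23
f 24 18 25
f 20 26 21
f 20 21 19
f 20 19 23
f 20 23 25
f 20 25 26
f 21 26 22
f 19 21 28
f 23 19 27
f 25 23 24
f 26 25 18
f 30 29 32
f 30 32 31
f 32 29 33
f 32 33 31
f 33 29 34
f 33 34 31
f 34 29 35
f 34 35 31
f 35 29 36
f 35 36 31
f 36 29 37
f 36 37 31
f 37 29 38
f 37 38 31
f 38 29 39
f 38 39 31
f 39 29 40
f 39 40 31
f 40 29 41
f 40 41 31
f 41 29 30
f 41 30 31
f 43 42 46
f 43 46 44
f 44 46 47
f 44 47 45
f 46 42 48
f 46 48 47
f 47 48 49
f 47 49 45
f 48 42 50
f 48 50 49
f 49 50 51
f 49 51 45
f 50 42 52
f 50 52 51
f 51 52 53
f 51 53 45
f 52 42 54
f 52 54 53
f 53 54 55
f 53 55 45
f 54 42 56
f 54 56 55
f 55 56 57
f 55 57 45
f 56 42 58
f 56 58 57
f 57 58 59
f 57 59 45
f 58 42 60
f 58 60 59
f 59 60 61
f 59 61 45
f 60 42 62
f 60 62 61
f 61 62 63
f 61 63 45
f 62 42 64
f 62 64 63
f 63 64 65
f 63 65 45
f 64 42 66
f 64 66 65
f 65 66 67
f 65 67 45
f 66 42 68
f 66 68 67
f 67 68 69
f 67 69 45
f 68 42 70
f 68 70 69
f 69 70 71
f 69 71 45
f 70 42 72
f 70 72 71
f 71 72 73
f 71 73 45
f 72 42 43
f 72 43 73
f 73 43 44
f 73 44 45



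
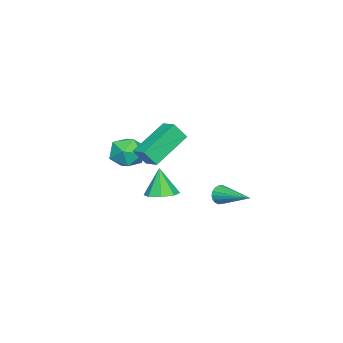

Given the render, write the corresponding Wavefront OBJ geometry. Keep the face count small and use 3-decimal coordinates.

v 1.702 1.285 3.052
v 2.126 1.975 3.311
v 3.361 0.652 2.027
v 3.785 1.341 2.286
v 1.995 0.819 3.814
v 2.419 1.508 4.073
v 3.654 0.185 2.789
v 4.078 0.875 3.048
v 1.646 0.591 -0.645
v 2.355 0.284 -0.543
v 1.334 0.329 0.725
v 2.343 0.87 -0.433
v 1.922 1.294 -0.448
v 1.339 1.305 -0.578
v 0.937 0.899 -0.748
v 0.949 0.312 -0.857
v 1.37 -0.111 -0.843
v 1.953 -0.123 -0.712
v 1.108 -0.439 1.81
v 1.972 -0.141 1.788
v 1.568 -1.799 1.452
v 2.432 -1.501 1.43
v 1.987 -1.554 2.227
v 1.703 -0.714 2.449
v 1.837 -1.226 0.791
v 1.553 -0.386 1.013
v 2.423 -0.627 1.159
v 2.516 -0.83 2.046
v 1.024 -1.11 1.194
v 1.117 -1.313 2.081
v -2.658 1.531 -2.594
v -2.376 1.553 -3.066
v -1.942 3.249 -2.086
v -2.588 1.659 -3.125
v -2.815 1.739 -3.079
v -3.01 1.779 -2.936
v -3.136 1.769 -2.727
v -3.167 1.712 -2.491
v -3.097 1.619 -2.275
v -2.94 1.509 -2.123
v -2.728 1.403 -2.064
v -2.501 1.322 -2.11
v -2.306 1.283 -2.252
v -2.18 1.293 -2.462
v -2.149 1.35 -2.698
v -2.219 1.442 -2.914
f 2 4 1
f 5 2 1
f 1 4 3
f 3 5 1
f 2 8 4
f 6 2 5
f 6 8 2
f 4 8 3
f 7 5 3
f 3 8 7
f 7 6 5
f 8 6 7
f 10 9 12
f 10 12 11
f 12 9 13
f 12 13 11
f 13 9 14
f 13 14 11
f 14 9 15
f 14 15 11
f 15 9 16
f 15 16 11
f 16 9 17
f 16 17 11
f 17 9 18
f 17 18 11
f 18 9 10
f 18 10 11
f 19 30 24
f 19 24 20
f 19 20 26
f 19 26 29
f 19 29 30
f 20 24 28
f 24 30 23
f 30 29 21
f 29 26 25
f 26 20 27
f 22 28 23
f 22 23 21
f 22 21 25
f 22 25 27
f 22 27 28
f 23 28 24
f 21 23 30
f 25 21 29
f 27 25 26
f 28 27 20
f 32 31 34
f 32 34 33
f 34 31 35
f 34 35 33
f 35 31 36
f 35 36 33
f 36 31 37
f 36 37 33
f 37 31 38
f 37 38 33
f 38 31 39
f 38 39 33
f 39 31 40
f 39 40 33
f 40 31 41
f 40 41 33
f 41 31 42
f 41 42 33
f 42 31 43
f 42 43 33
f 43 31 44
f 43 44 33
f 44 31 45
f 44 45 33
f 45 31 46
f 45 46 33
f 46 31 32
f 46 32 33



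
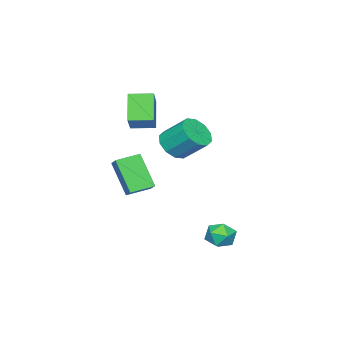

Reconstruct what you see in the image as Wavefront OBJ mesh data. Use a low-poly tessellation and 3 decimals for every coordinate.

v 1.486 -0.554 2.403
v 2.168 -0.018 1.886
v 2.016 1.29 3.039
v 1.334 0.754 3.557
v 1.603 0.118 1.658
v 1.451 1.425 2.811
v 0.993 -0.003 1.715
v 0.841 1.304 2.868
v 0.572 -0.335 2.034
v 0.42 0.973 3.188
v 0.499 -0.75 2.495
v 0.347 0.558 3.648
v 0.804 -1.09 2.921
v 0.652 0.218 4.074
v 1.369 -1.225 3.149
v 1.217 0.082 4.302
v 1.979 -1.104 3.092
v 1.827 0.203 4.245
v 2.4 -0.773 2.772
v 2.248 0.535 3.926
v 2.473 -0.358 2.312
v 2.321 0.95 3.465
v 2.697 -1.136 -0.374
v 2.308 -2.303 1.438
v 3.339 -0.412 0.231
v 2.949 -1.58 2.042
v 3.771 -1.88 -0.622
v 3.381 -3.048 1.189
v 4.412 -1.157 -0.018
v 4.023 -2.324 1.794
v 2.578 3.904 -2.087
v 3.033 3.94 -2.83
v 3.067 2.6 -1.85
v 3.522 2.636 -2.593
v 3.752 3.137 -1.917
v 3.45 3.943 -2.063
v 2.65 2.597 -2.617
v 2.348 3.403 -2.763
v 3.078 3.132 -3.158
v 3.759 3.466 -2.725
v 2.341 3.074 -1.955
v 3.022 3.408 -1.522
v -0.091 -2.717 2.581
v -1.009 -3.342 4.023
v 1.189 -1.968 3.721
v 0.27 -2.593 5.163
v 0.61 -3.847 2.537
v -0.309 -4.472 3.979
v 1.889 -3.098 3.677
v 0.971 -3.723 5.119
f 2 1 5
f 2 5 3
f 3 5 6
f 3 6 4
f 5 1 7
f 5 7 6
f 6 7 8
f 6 8 4
f 7 1 9
f 7 9 8
f 8 9 10
f 8 10 4
f 9 1 11
f 9 11 10
f 10 11 12
f 10 12 4
f 11 1 13
f 11 13 12
f 12 13 14
f 12 14 4
f 13 1 15
f 13 15 14
f 14 15 16
f 14 16 4
f 15 1 17
f 15 17 16
f 16 17 18
f 16 18 4
f 17 1 19
f 17 19 18
f 18 19 20
f 18 20 4
f 19 1 21
f 19 21 20
f 20 21 22
f 20 22 4
f 21 1 2
f 21 2 22
f 22 2 3
f 22 3 4
f 24 26 23
f 27 24 23
f 23 26 25
f 25 27 23
f 24 30 26
f 28 24 27
f 28 30 24
f 26 30 25
f 29 27 25
f 25 30 29
f 29 28 27
f 30 28 29
f 31 42 36
f 31 36 32
f 31 32 38
f 31 38 41
f 31 41 42
f 32 36 40
f 36 42 35
f 42 41 33
f 41 38 37
f 38 32 39
f 34 40 35
f 34 35 33
f 34 33 37
f 34 37 39
f 34 39 40
f 35 40 36
f 33 35 42
f 37 33 41
f 39 37 38
f 40 39 32
f 44 46 43
f 47 44 43
f 43 46 45
f 45 47 43
f 44 50 46
f 48 44 47
f 48 50 44
f 46 50 45
f 49 47 45
f 45 50 49
f 49 48 47
f 50 48 49



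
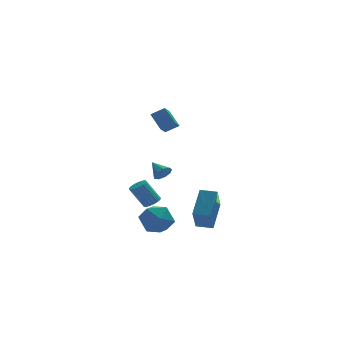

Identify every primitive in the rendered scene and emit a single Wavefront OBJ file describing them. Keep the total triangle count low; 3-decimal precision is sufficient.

v -0.151 -1.799 -3.325
v 0.651 -0.411 -2
v 0.349 -0.643 -4.839
v 1.151 0.745 -3.515
v 0.789 -2.285 -3.385
v 1.591 -0.897 -2.061
v 1.289 -1.129 -4.9
v 2.091 0.259 -3.575
v -2.15 -0.12 -2.84
v -1.828 0.373 -2.727
v -2.647 0.593 -1.347
v -2.97 0.1 -1.46
v -2.007 0.462 -2.848
v -2.826 0.683 -1.468
v -2.208 0.463 -2.968
v -3.027 0.684 -1.588
v -2.401 0.375 -3.068
v -3.22 0.596 -1.688
v -2.555 0.212 -3.133
v -3.374 0.433 -1.753
v -2.648 -0.002 -3.154
v -3.467 0.219 -1.774
v -2.665 -0.234 -3.127
v -3.484 -0.013 -1.747
v -2.604 -0.449 -3.056
v -3.423 -0.228 -1.676
v -2.473 -0.613 -2.953
v -3.292 -0.393 -1.573
v -2.294 -0.703 -2.832
v -3.113 -0.482 -1.452
v -2.093 -0.704 -2.712
v -2.912 -0.483 -1.332
v -1.9 -0.616 -2.612
v -2.719 -0.395 -1.232
v -1.746 -0.453 -2.547
v -2.565 -0.232 -1.167
v -1.653 -0.239 -2.526
v -2.472 -0.018 -1.146
v -1.636 -0.007 -2.553
v -2.455 0.214 -1.173
v -1.697 0.208 -2.624
v -2.516 0.429 -1.244
v -0.801 2.824 -1.682
v -0.442 2.637 -1.161
v -1.239 3.776 -1.038
v -0.203 2.921 -1.419
v -0.245 3.16 -1.8
v -0.546 3.242 -2.125
v -0.967 3.128 -2.244
v -1.31 2.872 -2.1
v -1.415 2.594 -1.76
v -1.232 2.424 -1.384
v -0.848 2.44 -1.147
v -3.633 -3.003 -2.787
v -2.672 -2.602 -3.291
v -2.748 -4.598 -2.369
v -1.787 -4.197 -2.873
v -2.161 -3.726 -1.885
v -2.708 -2.741 -2.144
v -2.712 -4.459 -3.516
v -3.259 -3.474 -3.775
v -2.103 -3.502 -3.742
v -1.763 -3.049 -2.734
v -3.657 -4.151 -2.926
v -3.317 -3.698 -1.918
v -1.99 -1.58 3.476
v -1.19 -1.742 3.962
v -2.369 -0.719 4.388
v -1.569 -0.881 4.873
v -1.531 -0.839 2.967
v -0.731 -1.001 3.452
v -1.91 0.022 3.878
v -1.11 -0.14 4.364
f 2 4 1
f 5 2 1
f 1 4 3
f 3 5 1
f 2 8 4
f 6 2 5
f 6 8 2
f 4 8 3
f 7 5 3
f 3 8 7
f 7 6 5
f 8 6 7
f 10 9 13
f 10 13 11
f 11 13 14
f 11 14 12
f 13 9 15
f 13 15 14
f 14 15 16
f 14 16 12
f 15 9 17
f 15 17 16
f 16 17 18
f 16 18 12
f 17 9 19
f 17 19 18
f 18 19 20
f 18 20 12
f 19 9 21
f 19 21 20
f 20 21 22
f 20 22 12
f 21 9 23
f 21 23 22
f 22 23 24
f 22 24 12
f 23 9 25
f 23 25 24
f 24 25 26
f 24 26 12
f 25 9 27
f 25 27 26
f 26 27 28
f 26 28 12
f 27 9 29
f 27 29 28
f 28 29 30
f 28 30 12
f 29 9 31
f 29 31 30
f 30 31 32
f 30 32 12
f 31 9 33
f 31 33 32
f 32 33 34
f 32 34 12
f 33 9 35
f 33 35 34
f 34 35 36
f 34 36 12
f 35 9 37
f 35 37 36
f 36 37 38
f 36 38 12
f 37 9 39
f 37 39 38
f 38 39 40
f 38 40 12
f 39 9 41
f 39 41 40
f 40 41 42
f 40 42 12
f 41 9 10
f 41 10 42
f 42 10 11
f 42 11 12
f 44 43 46
f 44 46 45
f 46 43 47
f 46 47 45
f 47 43 48
f 47 48 45
f 48 43 49
f 48 49 45
f 49 43 50
f 49 50 45
f 50 43 51
f 50 51 45
f 51 43 52
f 51 52 45
f 52 43 53
f 52 53 45
f 53 43 44
f 53 44 45
f 54 65 59
f 54 59 55
f 54 55 61
f 54 61 64
f 54 64 65
f 55 59 63
f 59 65 58
f 65 64 56
f 64 61 60
f 61 55 62
f 57 63 58
f 57 58 56
f 57 56 60
f 57 60 62
f 57 62 63
f 58 63 59
f 56 58 65
f 60 56 64
f 62 60 61
f 63 62 55
f 67 69 66
f 70 67 66
f 66 69 68
f 68 70 66
f 67 73 69
f 71 67 70
f 71 73 67
f 69 73 68
f 72 70 68
f 68 73 72
f 72 71 70
f 73 71 72



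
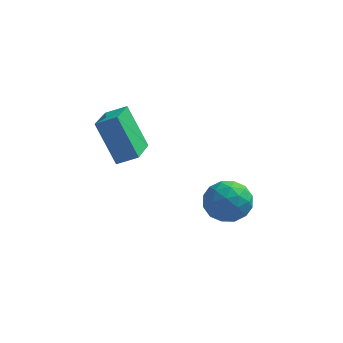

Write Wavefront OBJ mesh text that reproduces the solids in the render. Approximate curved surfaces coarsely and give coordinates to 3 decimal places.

v -3.578 -3.834 -0.146
v -4.454 -3.285 1.519
v -3.562 -2.132 -0.699
v -4.438 -1.582 0.965
v -2.782 -3.718 0.235
v -3.658 -3.168 1.899
v -2.766 -2.015 -0.319
v -3.642 -1.466 1.346
v 0.605 -1.034 -3.734
v 1.094 -1.845 -3.415
v -0.774 -1.635 -3.145
v -0.285 -2.446 -2.826
v -0.123 -1.561 -2.391
v 0.73 -1.19 -2.755
v -0.41 -2.29 -3.805
v 0.443 -1.919 -4.169
v 0.467 -2.621 -3.459
v 0.644 -2.17 -2.585
v -0.324 -1.31 -3.975
v -0.147 -0.859 -3.101
v 0.971 -1.387 -3.626
v -0.651 -2.093 -2.934
v -0.556 -1.573 -2.678
v -0.268 -2.049 -2.491
v 0.757 -1.002 -3.239
v 1.044 -1.478 -3.051
v 0.328 -1.311 -2.449
v -0.724 -2.002 -3.509
v -0.437 -2.478 -3.321
v 0.588 -1.431 -4.069
v 0.876 -1.907 -3.882
v -0.008 -2.169 -4.111
v 0.89 -2.32 -3.465
v 0.079 -2.673 -3.118
v 0.006 -2.581 -3.694
v 0.507 -2.363 -3.908
v 0.994 -2.055 -2.951
v 0.183 -2.408 -2.605
v 0.278 -1.888 -2.349
v 0.779 -1.67 -2.563
v 0.625 -2.511 -2.977
v 0.137 -1.072 -3.955
v -0.674 -1.425 -3.609
v -0.459 -1.81 -3.997
v 0.042 -1.592 -4.211
v 0.241 -0.807 -3.442
v -0.57 -1.16 -3.095
v -0.187 -1.117 -2.652
v 0.314 -0.899 -2.866
v -0.305 -0.969 -3.583
f 2 4 1
f 5 2 1
f 1 4 3
f 3 5 1
f 2 8 4
f 6 2 5
f 6 8 2
f 4 8 3
f 7 5 3
f 3 8 7
f 7 6 5
f 8 6 7
f 9 46 25
f 46 20 49
f 25 49 14
f 46 49 25
f 9 25 21
f 25 14 26
f 21 26 10
f 25 26 21
f 9 21 30
f 21 10 31
f 30 31 16
f 21 31 30
f 9 30 42
f 30 16 45
f 42 45 19
f 30 45 42
f 9 42 46
f 42 19 50
f 46 50 20
f 42 50 46
f 10 26 37
f 26 14 40
f 37 40 18
f 26 40 37
f 14 49 27
f 49 20 48
f 27 48 13
f 49 48 27
f 20 50 47
f 50 19 43
f 47 43 11
f 50 43 47
f 19 45 44
f 45 16 32
f 44 32 15
f 45 32 44
f 16 31 36
f 31 10 33
f 36 33 17
f 31 33 36
f 12 38 24
f 38 18 39
f 24 39 13
f 38 39 24
f 12 24 22
f 24 13 23
f 22 23 11
f 24 23 22
f 12 22 29
f 22 11 28
f 29 28 15
f 22 28 29
f 12 29 34
f 29 15 35
f 34 35 17
f 29 35 34
f 12 34 38
f 34 17 41
f 38 41 18
f 34 41 38
f 13 39 27
f 39 18 40
f 27 40 14
f 39 40 27
f 11 23 47
f 23 13 48
f 47 48 20
f 23 48 47
f 15 28 44
f 28 11 43
f 44 43 19
f 28 43 44
f 17 35 36
f 35 15 32
f 36 32 16
f 35 32 36
f 18 41 37
f 41 17 33
f 37 33 10
f 41 33 37



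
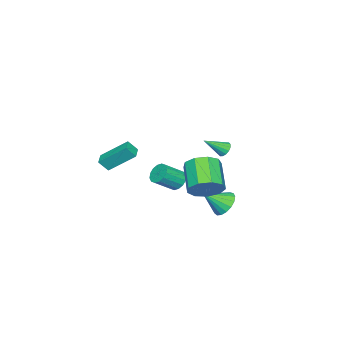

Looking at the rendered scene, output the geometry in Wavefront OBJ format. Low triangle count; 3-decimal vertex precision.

v 0.395 3.669 -1.953
v 1.014 3.55 -2.609
v 1.245 2.771 -0.987
v 1.152 3.906 -2.399
v 1.116 4.208 -2.087
v 0.915 4.386 -1.744
v 0.595 4.4 -1.449
v 0.229 4.247 -1.27
v -0.099 3.961 -1.247
v -0.314 3.609 -1.386
v -0.366 3.27 -1.655
v -0.245 3.023 -1.992
v 0.024 2.924 -2.32
v 0.377 2.996 -2.565
v 0.735 3.222 -2.669
v -3.245 1.588 0.211
v -2.806 1.735 -0.104
v -2.315 0.732 1.109
v -2.82 1.937 0.104
v -2.949 2.045 0.34
v -3.156 2.031 0.542
v -3.388 1.898 0.655
v -3.581 1.682 0.649
v -3.684 1.441 0.526
v -3.67 1.239 0.318
v -3.541 1.13 0.082
v -3.334 1.145 -0.119
v -3.102 1.277 -0.233
v -2.909 1.493 -0.227
v 0.587 -3.778 -0.673
v 0.056 -2.237 0.651
v 1.369 -3.413 -0.784
v 0.838 -1.872 0.54
v 0.902 -4.248 0
v 0.371 -2.707 1.324
v 1.684 -3.883 -0.111
v 1.153 -2.342 1.213
v 3.596 4.331 0.921
v 3.919 4.858 1.783
v 2.627 3.855 2.88
v 2.304 3.329 2.019
v 3.374 5.214 1.465
v 2.081 4.211 2.563
v 2.932 5.157 0.893
v 1.639 4.154 1.99
v 2.801 4.714 0.334
v 1.508 3.711 1.431
v 3.042 4.092 0.05
v 1.75 3.089 1.147
v 3.543 3.582 0.174
v 2.25 2.579 1.271
v 4.068 3.423 0.647
v 2.776 2.42 1.744
v 4.373 3.689 1.249
v 3.08 2.686 2.346
v 4.314 4.255 1.698
v 3.022 3.252 2.795
v 1.98 1.568 0.079
v 2.474 1.642 -0.426
v 3.453 0.986 0.436
v 2.96 0.912 0.941
v 2.499 1.947 -0.222
v 3.479 1.291 0.639
v 2.386 2.151 0.062
v 3.365 1.495 0.923
v 2.163 2.198 0.351
v 3.143 1.542 1.212
v 1.892 2.076 0.567
v 2.871 1.421 1.428
v 1.644 1.819 0.652
v 2.624 1.163 1.514
v 1.487 1.494 0.584
v 2.466 0.838 1.446
v 1.461 1.189 0.381
v 2.441 0.533 1.242
v 1.575 0.985 0.097
v 2.554 0.329 0.958
v 1.797 0.938 -0.192
v 2.777 0.282 0.669
v 2.069 1.059 -0.408
v 3.048 0.404 0.453
v 2.316 1.317 -0.494
v 3.296 0.661 0.368
f 2 1 4
f 2 4 3
f 4 1 5
f 4 5 3
f 5 1 6
f 5 6 3
f 6 1 7
f 6 7 3
f 7 1 8
f 7 8 3
f 8 1 9
f 8 9 3
f 9 1 10
f 9 10 3
f 10 1 11
f 10 11 3
f 11 1 12
f 11 12 3
f 12 1 13
f 12 13 3
f 13 1 14
f 13 14 3
f 14 1 15
f 14 15 3
f 15 1 2
f 15 2 3
f 17 16 19
f 17 19 18
f 19 16 20
f 19 20 18
f 20 16 21
f 20 21 18
f 21 16 22
f 21 22 18
f 22 16 23
f 22 23 18
f 23 16 24
f 23 24 18
f 24 16 25
f 24 25 18
f 25 16 26
f 25 26 18
f 26 16 27
f 26 27 18
f 27 16 28
f 27 28 18
f 28 16 29
f 28 29 18
f 29 16 17
f 29 17 18
f 31 33 30
f 34 31 30
f 30 33 32
f 32 34 30
f 31 37 33
f 35 31 34
f 35 37 31
f 33 37 32
f 36 34 32
f 32 37 36
f 36 35 34
f 37 35 36
f 39 38 42
f 39 42 40
f 40 42 43
f 40 43 41
f 42 38 44
f 42 44 43
f 43 44 45
f 43 45 41
f 44 38 46
f 44 46 45
f 45 46 47
f 45 47 41
f 46 38 48
f 46 48 47
f 47 48 49
f 47 49 41
f 48 38 50
f 48 50 49
f 49 50 51
f 49 51 41
f 50 38 52
f 50 52 51
f 51 52 53
f 51 53 41
f 52 38 54
f 52 54 53
f 53 54 55
f 53 55 41
f 54 38 56
f 54 56 55
f 55 56 57
f 55 57 41
f 56 38 39
f 56 39 57
f 57 39 40
f 57 40 41
f 59 58 62
f 59 62 60
f 60 62 63
f 60 63 61
f 62 58 64
f 62 64 63
f 63 64 65
f 63 65 61
f 64 58 66
f 64 66 65
f 65 66 67
f 65 67 61
f 66 58 68
f 66 68 67
f 67 68 69
f 67 69 61
f 68 58 70
f 68 70 69
f 69 70 71
f 69 71 61
f 70 58 72
f 70 72 71
f 71 72 73
f 71 73 61
f 72 58 74
f 72 74 73
f 73 74 75
f 73 75 61
f 74 58 76
f 74 76 75
f 75 76 77
f 75 77 61
f 76 58 78
f 76 78 77
f 77 78 79
f 77 79 61
f 78 58 80
f 78 80 79
f 79 80 81
f 79 81 61
f 80 58 82
f 80 82 81
f 81 82 83
f 81 83 61
f 82 58 59
f 82 59 83
f 83 59 60
f 83 60 61



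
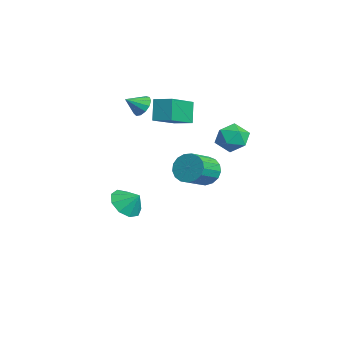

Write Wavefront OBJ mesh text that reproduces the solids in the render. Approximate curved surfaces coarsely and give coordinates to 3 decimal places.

v -3.077 -3.381 2.494
v -2.479 -3.154 2.693
v -2.943 -4.239 3.066
v -2.73 -3.026 2.944
v -3.091 -3.011 3.052
v -3.448 -3.113 2.983
v -3.687 -3.3 2.759
v -3.733 -3.513 2.451
v -3.57 -3.684 2.156
v -3.251 -3.759 1.969
v -2.877 -3.714 1.948
v -2.566 -3.563 2.101
v -2.418 -3.354 2.378
v -3.474 -4.145 -4.199
v -2.681 -4.128 -4.774
v -2.966 -3.555 -3.481
v -3.079 -3.609 -4.919
v -3.663 -3.34 -4.726
v -4.158 -3.448 -4.287
v -4.333 -3.882 -3.807
v -4.107 -4.439 -3.511
v -3.584 -4.858 -3.536
v -3.01 -4.944 -3.872
v -2.654 -4.655 -4.361
v -2.964 -2.907 1.537
v -3.525 -2.733 2.731
v -4.274 -1.541 0.723
v -4.835 -1.368 1.916
v -2.285 -2.132 1.744
v -2.846 -1.959 2.937
v -3.595 -0.767 0.929
v -4.156 -0.593 2.123
v 1.754 0.65 2.233
v 2.276 0.006 2.593
v 1.124 -0.346 1.367
v 1.646 -0.99 1.727
v 0.998 -0.603 2.225
v 1.388 0.013 2.76
v 2.012 -0.353 1.2
v 2.402 0.263 1.735
v 2.436 -0.614 1.955
v 1.809 -0.768 2.588
v 1.591 0.428 1.372
v 0.964 0.274 2.005
v -2.957 -0.282 -2.126
v -2.582 0.364 -1.605
v -1.689 -0.712 -0.914
v -2.063 -1.358 -1.434
v -2.925 0.228 -1.373
v -2.031 -0.848 -0.682
v -3.275 -0.024 -1.313
v -2.381 -1.1 -0.622
v -3.552 -0.335 -1.439
v -2.659 -1.411 -0.748
v -3.693 -0.635 -1.723
v -2.799 -1.71 -1.032
v -3.665 -0.853 -2.099
v -2.772 -1.929 -1.407
v -3.475 -0.94 -2.481
v -2.581 -2.016 -1.789
v -3.166 -0.877 -2.781
v -2.273 -1.953 -2.09
v -2.809 -0.678 -2.932
v -1.916 -1.754 -2.24
v -2.486 -0.387 -2.898
v -1.593 -1.463 -2.206
v -2.271 -0.073 -2.686
v -1.378 -1.149 -1.995
v -2.213 0.193 -2.347
v -1.32 -0.882 -1.656
v -2.325 0.351 -1.957
v -1.432 -0.725 -1.265
f 2 1 4
f 2 4 3
f 4 1 5
f 4 5 3
f 5 1 6
f 5 6 3
f 6 1 7
f 6 7 3
f 7 1 8
f 7 8 3
f 8 1 9
f 8 9 3
f 9 1 10
f 9 10 3
f 10 1 11
f 10 11 3
f 11 1 12
f 11 12 3
f 12 1 13
f 12 13 3
f 13 1 2
f 13 2 3
f 15 14 17
f 15 17 16
f 17 14 18
f 17 18 16
f 18 14 19
f 18 19 16
f 19 14 20
f 19 20 16
f 20 14 21
f 20 21 16
f 21 14 22
f 21 22 16
f 22 14 23
f 22 23 16
f 23 14 24
f 23 24 16
f 24 14 15
f 24 15 16
f 26 28 25
f 29 26 25
f 25 28 27
f 27 29 25
f 26 32 28
f 30 26 29
f 30 32 26
f 28 32 27
f 31 29 27
f 27 32 31
f 31 30 29
f 32 30 31
f 33 44 38
f 33 38 34
f 33 34 40
f 33 40 43
f 33 43 44
f 34 38 42
f 38 44 37
f 44 43 35
f 43 40 39
f 40 34 41
f 36 42 37
f 36 37 35
f 36 35 39
f 36 39 41
f 36 41 42
f 37 42 38
f 35 37 44
f 39 35 43
f 41 39 40
f 42 41 34
f 46 45 49
f 46 49 47
f 47 49 50
f 47 50 48
f 49 45 51
f 49 51 50
f 50 51 52
f 50 52 48
f 51 45 53
f 51 53 52
f 52 53 54
f 52 54 48
f 53 45 55
f 53 55 54
f 54 55 56
f 54 56 48
f 55 45 57
f 55 57 56
f 56 57 58
f 56 58 48
f 57 45 59
f 57 59 58
f 58 59 60
f 58 60 48
f 59 45 61
f 59 61 60
f 60 61 62
f 60 62 48
f 61 45 63
f 61 63 62
f 62 63 64
f 62 64 48
f 63 45 65
f 63 65 64
f 64 65 66
f 64 66 48
f 65 45 67
f 65 67 66
f 66 67 68
f 66 68 48
f 67 45 69
f 67 69 68
f 68 69 70
f 68 70 48
f 69 45 71
f 69 71 70
f 70 71 72
f 70 72 48
f 71 45 46
f 71 46 72
f 72 46 47
f 72 47 48



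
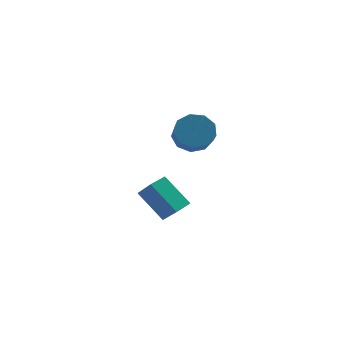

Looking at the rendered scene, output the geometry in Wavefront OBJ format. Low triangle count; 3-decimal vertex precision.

v 2.642 -0.509 2.931
v 3.509 -0.565 2.698
v 3.646 -1.526 3.436
v 2.778 -1.471 3.669
v 3.446 -0.198 3.188
v 3.583 -1.159 3.926
v 3.006 0.024 3.558
v 3.143 -0.938 4.296
v 2.396 -0.004 3.634
v 2.533 -0.966 4.372
v 1.901 -0.268 3.382
v 2.038 -1.23 4.12
v 1.752 -0.645 2.918
v 1.889 -1.607 3.656
v 2.02 -0.958 2.461
v 2.156 -1.92 3.199
v 2.578 -1.061 2.223
v 2.715 -2.023 2.961
v 3.166 -0.906 2.317
v 3.303 -1.868 3.055
v 1.95 -0.289 -1.748
v 0.829 0.389 -0.499
v 1.334 0.389 -2.67
v 0.213 1.067 -1.421
v 2.507 0.393 -1.619
v 1.386 1.071 -0.37
v 1.891 1.071 -2.541
v 0.77 1.749 -1.292
f 2 1 5
f 2 5 3
f 3 5 6
f 3 6 4
f 5 1 7
f 5 7 6
f 6 7 8
f 6 8 4
f 7 1 9
f 7 9 8
f 8 9 10
f 8 10 4
f 9 1 11
f 9 11 10
f 10 11 12
f 10 12 4
f 11 1 13
f 11 13 12
f 12 13 14
f 12 14 4
f 13 1 15
f 13 15 14
f 14 15 16
f 14 16 4
f 15 1 17
f 15 17 16
f 16 17 18
f 16 18 4
f 17 1 19
f 17 19 18
f 18 19 20
f 18 20 4
f 19 1 2
f 19 2 20
f 20 2 3
f 20 3 4
f 22 24 21
f 25 22 21
f 21 24 23
f 23 25 21
f 22 28 24
f 26 22 25
f 26 28 22
f 24 28 23
f 27 25 23
f 23 28 27
f 27 26 25
f 28 26 27



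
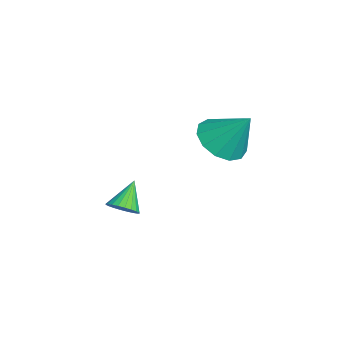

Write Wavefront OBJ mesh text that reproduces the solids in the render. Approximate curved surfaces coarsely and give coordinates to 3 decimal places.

v -1.425 0.016 3.112
v -0.899 0.588 2.515
v -0.895 0.864 4.388
v -1.394 0.827 2.562
v -1.9 0.808 2.784
v -2.254 0.538 3.11
v -2.345 0.103 3.437
v -2.144 -0.36 3.661
v -1.714 -0.704 3.711
v -1.193 -0.818 3.57
v -0.745 -0.668 3.285
v -0.512 -0.3 2.944
v -0.57 0.168 2.657
v -2.321 -3.154 -0.638
v -1.851 -3.1 -0.269
v -3.059 -2.706 0.238
v -1.85 -2.891 -0.375
v -1.921 -2.722 -0.521
v -2.052 -2.619 -0.685
v -2.225 -2.597 -0.841
v -2.412 -2.66 -0.967
v -2.586 -2.798 -1.043
v -2.719 -2.99 -1.057
v -2.791 -3.207 -1.007
v -2.792 -3.416 -0.901
v -2.721 -3.585 -0.755
v -2.589 -3.688 -0.591
v -2.417 -3.71 -0.435
v -2.229 -3.647 -0.309
v -2.056 -3.509 -0.234
v -1.923 -3.317 -0.22
f 2 1 4
f 2 4 3
f 4 1 5
f 4 5 3
f 5 1 6
f 5 6 3
f 6 1 7
f 6 7 3
f 7 1 8
f 7 8 3
f 8 1 9
f 8 9 3
f 9 1 10
f 9 10 3
f 10 1 11
f 10 11 3
f 11 1 12
f 11 12 3
f 12 1 13
f 12 13 3
f 13 1 2
f 13 2 3
f 15 14 17
f 15 17 16
f 17 14 18
f 17 18 16
f 18 14 19
f 18 19 16
f 19 14 20
f 19 20 16
f 20 14 21
f 20 21 16
f 21 14 22
f 21 22 16
f 22 14 23
f 22 23 16
f 23 14 24
f 23 24 16
f 24 14 25
f 24 25 16
f 25 14 26
f 25 26 16
f 26 14 27
f 26 27 16
f 27 14 28
f 27 28 16
f 28 14 29
f 28 29 16
f 29 14 30
f 29 30 16
f 30 14 31
f 30 31 16
f 31 14 15
f 31 15 16



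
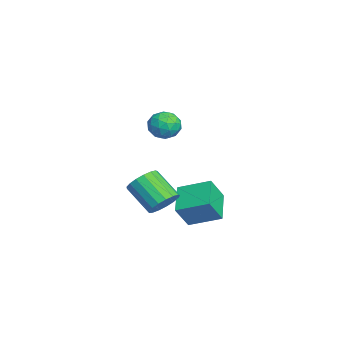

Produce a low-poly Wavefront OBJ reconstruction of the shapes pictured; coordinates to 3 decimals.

v 2.169 -1.72 -2.671
v 2.915 -1.653 -1.935
v 1.717 -2.853 -0.613
v 0.971 -2.92 -1.349
v 2.619 -1.257 -1.843
v 1.421 -2.457 -0.521
v 2.221 -0.967 -1.941
v 1.023 -2.167 -0.619
v 1.81 -0.85 -2.206
v 0.612 -2.05 -0.884
v 1.482 -0.931 -2.578
v 0.284 -2.131 -1.256
v 1.311 -1.194 -2.971
v 0.113 -2.394 -1.649
v 1.337 -1.577 -3.295
v 0.139 -2.777 -1.973
v 1.553 -1.993 -3.476
v 0.355 -3.192 -2.155
v 1.91 -2.346 -3.473
v 0.712 -3.546 -2.152
v 2.327 -2.556 -3.286
v 1.129 -3.756 -1.965
v 2.707 -2.574 -2.959
v 1.509 -3.774 -1.637
v 2.964 -2.397 -2.565
v 1.766 -3.597 -1.243
v 3.039 -2.065 -2.195
v 1.841 -3.265 -0.873
v -0.63 -0.183 -3.988
v -0.042 -0.937 -2.511
v -0.119 1.679 -3.241
v 0.468 0.924 -1.763
v 1.272 -0.364 -4.837
v 1.859 -1.119 -3.359
v 1.782 1.497 -4.089
v 2.37 0.743 -2.612
v 1.618 -1.086 3.646
v 2.583 -0.826 3.677
v 2.037 -2.594 3.243
v 3.002 -2.334 3.274
v 2.468 -2.377 4.118
v 2.209 -1.445 4.367
v 2.411 -1.975 2.553
v 2.152 -1.043 2.802
v 3.072 -1.376 3.002
v 3.108 -1.624 3.968
v 1.512 -1.796 2.952
v 1.548 -2.044 3.918
v 2.064 -0.824 3.697
v 2.556 -2.596 3.223
v 2.243 -2.622 3.719
v 2.81 -2.469 3.737
v 1.844 -1.187 4.102
v 2.411 -1.035 4.12
v 2.344 -1.946 4.38
v 2.209 -2.385 2.8
v 2.776 -2.233 2.818
v 1.81 -0.951 3.183
v 2.377 -0.798 3.201
v 2.276 -1.474 2.54
v 2.918 -0.994 3.318
v 3.164 -1.881 3.081
v 2.817 -1.669 2.658
v 2.665 -1.122 2.804
v 2.939 -1.14 3.886
v 3.185 -2.026 3.65
v 2.872 -2.052 4.145
v 2.72 -1.504 4.292
v 3.227 -1.463 3.489
v 1.435 -1.394 3.27
v 1.681 -2.28 3.034
v 1.9 -1.916 2.628
v 1.748 -1.368 2.775
v 1.456 -1.539 3.839
v 1.702 -2.426 3.602
v 1.955 -2.298 4.116
v 1.803 -1.751 4.262
v 1.393 -1.957 3.431
f 2 1 5
f 2 5 3
f 3 5 6
f 3 6 4
f 5 1 7
f 5 7 6
f 6 7 8
f 6 8 4
f 7 1 9
f 7 9 8
f 8 9 10
f 8 10 4
f 9 1 11
f 9 11 10
f 10 11 12
f 10 12 4
f 11 1 13
f 11 13 12
f 12 13 14
f 12 14 4
f 13 1 15
f 13 15 14
f 14 15 16
f 14 16 4
f 15 1 17
f 15 17 16
f 16 17 18
f 16 18 4
f 17 1 19
f 17 19 18
f 18 19 20
f 18 20 4
f 19 1 21
f 19 21 20
f 20 21 22
f 20 22 4
f 21 1 23
f 21 23 22
f 22 23 24
f 22 24 4
f 23 1 25
f 23 25 24
f 24 25 26
f 24 26 4
f 25 1 27
f 25 27 26
f 26 27 28
f 26 28 4
f 27 1 2
f 27 2 28
f 28 2 3
f 28 3 4
f 30 32 29
f 33 30 29
f 29 32 31
f 31 33 29
f 30 36 32
f 34 30 33
f 34 36 30
f 32 36 31
f 35 33 31
f 31 36 35
f 35 34 33
f 36 34 35
f 37 74 53
f 74 48 77
f 53 77 42
f 74 77 53
f 37 53 49
f 53 42 54
f 49 54 38
f 53 54 49
f 37 49 58
f 49 38 59
f 58 59 44
f 49 59 58
f 37 58 70
f 58 44 73
f 70 73 47
f 58 73 70
f 37 70 74
f 70 47 78
f 74 78 48
f 70 78 74
f 38 54 65
f 54 42 68
f 65 68 46
f 54 68 65
f 42 77 55
f 77 48 76
f 55 76 41
f 77 76 55
f 48 78 75
f 78 47 71
f 75 71 39
f 78 71 75
f 47 73 72
f 73 44 60
f 72 60 43
f 73 60 72
f 44 59 64
f 59 38 61
f 64 61 45
f 59 61 64
f 40 66 52
f 66 46 67
f 52 67 41
f 66 67 52
f 40 52 50
f 52 41 51
f 50 51 39
f 52 51 50
f 40 50 57
f 50 39 56
f 57 56 43
f 50 56 57
f 40 57 62
f 57 43 63
f 62 63 45
f 57 63 62
f 40 62 66
f 62 45 69
f 66 69 46
f 62 69 66
f 41 67 55
f 67 46 68
f 55 68 42
f 67 68 55
f 39 51 75
f 51 41 76
f 75 76 48
f 51 76 75
f 43 56 72
f 56 39 71
f 72 71 47
f 56 71 72
f 45 63 64
f 63 43 60
f 64 60 44
f 63 60 64
f 46 69 65
f 69 45 61
f 65 61 38
f 69 61 65

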